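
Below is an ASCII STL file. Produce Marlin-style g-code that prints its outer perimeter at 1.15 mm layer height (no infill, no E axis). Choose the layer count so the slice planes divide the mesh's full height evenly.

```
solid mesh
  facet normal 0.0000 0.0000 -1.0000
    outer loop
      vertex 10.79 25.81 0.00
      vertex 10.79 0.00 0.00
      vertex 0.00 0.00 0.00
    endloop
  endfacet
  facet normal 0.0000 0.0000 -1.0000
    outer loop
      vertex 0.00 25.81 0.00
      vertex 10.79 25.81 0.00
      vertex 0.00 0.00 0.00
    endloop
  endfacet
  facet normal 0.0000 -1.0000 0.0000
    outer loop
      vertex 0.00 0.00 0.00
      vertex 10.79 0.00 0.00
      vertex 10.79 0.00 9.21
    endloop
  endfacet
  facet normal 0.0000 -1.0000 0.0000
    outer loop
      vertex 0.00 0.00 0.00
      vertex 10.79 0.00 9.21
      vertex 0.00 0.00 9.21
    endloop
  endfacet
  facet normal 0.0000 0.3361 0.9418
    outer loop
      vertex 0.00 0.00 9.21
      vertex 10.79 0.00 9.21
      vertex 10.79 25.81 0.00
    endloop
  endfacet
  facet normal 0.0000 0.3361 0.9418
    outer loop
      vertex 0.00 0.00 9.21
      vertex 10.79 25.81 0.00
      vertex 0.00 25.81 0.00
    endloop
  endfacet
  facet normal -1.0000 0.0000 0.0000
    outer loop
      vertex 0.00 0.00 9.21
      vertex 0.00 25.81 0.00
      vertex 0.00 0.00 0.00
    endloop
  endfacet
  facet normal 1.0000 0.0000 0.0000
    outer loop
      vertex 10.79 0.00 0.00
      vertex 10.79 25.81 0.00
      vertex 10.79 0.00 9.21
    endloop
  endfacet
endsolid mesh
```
; perimeter-only toolpath
G21 ; units = mm
G90 ; absolute positioning
G28 ; home
; layer 1
G0 Z1.15
G0 X0.00 Y0.00
G1 X10.79 Y0.00
G1 X10.79 Y22.58
G1 X0.00 Y22.58
G1 X0.00 Y0.00
; layer 2
G0 Z2.30
G0 X0.00 Y0.00
G1 X10.79 Y0.00
G1 X10.79 Y19.36
G1 X0.00 Y19.36
G1 X0.00 Y0.00
; layer 3
G0 Z3.45
G0 X0.00 Y0.00
G1 X10.79 Y0.00
G1 X10.79 Y16.13
G1 X0.00 Y16.13
G1 X0.00 Y0.00
; layer 4
G0 Z4.61
G0 X0.00 Y0.00
G1 X10.79 Y0.00
G1 X10.79 Y12.90
G1 X0.00 Y12.90
G1 X0.00 Y0.00
; layer 5
G0 Z5.76
G0 X0.00 Y0.00
G1 X10.79 Y0.00
G1 X10.79 Y9.68
G1 X0.00 Y9.68
G1 X0.00 Y0.00
; layer 6
G0 Z6.91
G0 X0.00 Y0.00
G1 X10.79 Y0.00
G1 X10.79 Y6.45
G1 X0.00 Y6.45
G1 X0.00 Y0.00
; layer 7
G0 Z8.06
G0 X0.00 Y0.00
G1 X10.79 Y0.00
G1 X10.79 Y3.23
G1 X0.00 Y3.23
G1 X0.00 Y0.00
M2 ; end

The solid is a wedge (ramp): 10.8 × 25.8 mm base, rising to 9.21 mm along the y=0 edge and sloping linearly to z=0 at y=25.8. Slicing at Δz = 1.15 mm — 8 equal slices spanning the solid's height, so layer i sits at z = i·h/8 — gives 7 non-empty perimeters. Each is a 4-segment closed polygon; G0 lifts to the layer z and rapids to the start vertex, then G1 traces the edges. The cross-section shrinks linearly with z (the slice at the apex is degenerate and omitted).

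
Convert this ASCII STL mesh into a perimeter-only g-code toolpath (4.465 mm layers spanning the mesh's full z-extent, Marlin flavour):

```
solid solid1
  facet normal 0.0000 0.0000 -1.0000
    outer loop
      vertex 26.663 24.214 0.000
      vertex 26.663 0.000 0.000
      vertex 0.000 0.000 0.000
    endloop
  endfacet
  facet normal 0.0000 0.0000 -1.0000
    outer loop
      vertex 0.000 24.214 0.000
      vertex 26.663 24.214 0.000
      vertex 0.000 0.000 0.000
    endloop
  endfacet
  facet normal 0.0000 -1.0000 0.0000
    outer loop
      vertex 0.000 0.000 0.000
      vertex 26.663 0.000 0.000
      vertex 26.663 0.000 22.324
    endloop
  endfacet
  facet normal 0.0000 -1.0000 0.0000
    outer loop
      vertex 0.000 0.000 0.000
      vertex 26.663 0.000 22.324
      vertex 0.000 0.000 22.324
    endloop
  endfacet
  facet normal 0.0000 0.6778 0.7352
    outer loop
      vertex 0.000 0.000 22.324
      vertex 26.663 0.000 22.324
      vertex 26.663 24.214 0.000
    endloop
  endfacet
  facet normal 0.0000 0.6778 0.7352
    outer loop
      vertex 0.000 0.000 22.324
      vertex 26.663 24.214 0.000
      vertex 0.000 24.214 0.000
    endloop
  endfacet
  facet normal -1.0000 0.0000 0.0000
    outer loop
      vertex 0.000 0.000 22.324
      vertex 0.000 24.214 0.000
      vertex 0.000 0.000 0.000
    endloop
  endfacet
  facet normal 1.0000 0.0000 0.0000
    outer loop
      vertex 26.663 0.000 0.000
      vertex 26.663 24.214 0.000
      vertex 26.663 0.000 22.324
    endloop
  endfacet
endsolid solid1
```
; perimeter-only toolpath
G21 ; units = mm
G90 ; absolute positioning
G28 ; home
; layer 1
G0 Z4.465
G0 X0.000 Y0.000
G1 X26.663 Y0.000
G1 X26.663 Y19.371
G1 X0.000 Y19.371
G1 X0.000 Y0.000
; layer 2
G0 Z8.930
G0 X0.000 Y0.000
G1 X26.663 Y0.000
G1 X26.663 Y14.528
G1 X0.000 Y14.528
G1 X0.000 Y0.000
; layer 3
G0 Z13.394
G0 X0.000 Y0.000
G1 X26.663 Y0.000
G1 X26.663 Y9.686
G1 X0.000 Y9.686
G1 X0.000 Y0.000
; layer 4
G0 Z17.859
G0 X0.000 Y0.000
G1 X26.663 Y0.000
G1 X26.663 Y4.843
G1 X0.000 Y4.843
G1 X0.000 Y0.000
M2 ; end

The solid is a wedge (ramp): 26.7 × 24.2 mm base, rising to 22.3 mm along the y=0 edge and sloping linearly to z=0 at y=24.2. Slicing at Δz = 4.465 mm — 5 equal slices spanning the solid's height, so layer i sits at z = i·h/5 — gives 4 non-empty perimeters. Each is a 4-segment closed polygon; G0 lifts to the layer z and rapids to the start vertex, then G1 traces the edges. The cross-section shrinks linearly with z (the slice at the apex is degenerate and omitted).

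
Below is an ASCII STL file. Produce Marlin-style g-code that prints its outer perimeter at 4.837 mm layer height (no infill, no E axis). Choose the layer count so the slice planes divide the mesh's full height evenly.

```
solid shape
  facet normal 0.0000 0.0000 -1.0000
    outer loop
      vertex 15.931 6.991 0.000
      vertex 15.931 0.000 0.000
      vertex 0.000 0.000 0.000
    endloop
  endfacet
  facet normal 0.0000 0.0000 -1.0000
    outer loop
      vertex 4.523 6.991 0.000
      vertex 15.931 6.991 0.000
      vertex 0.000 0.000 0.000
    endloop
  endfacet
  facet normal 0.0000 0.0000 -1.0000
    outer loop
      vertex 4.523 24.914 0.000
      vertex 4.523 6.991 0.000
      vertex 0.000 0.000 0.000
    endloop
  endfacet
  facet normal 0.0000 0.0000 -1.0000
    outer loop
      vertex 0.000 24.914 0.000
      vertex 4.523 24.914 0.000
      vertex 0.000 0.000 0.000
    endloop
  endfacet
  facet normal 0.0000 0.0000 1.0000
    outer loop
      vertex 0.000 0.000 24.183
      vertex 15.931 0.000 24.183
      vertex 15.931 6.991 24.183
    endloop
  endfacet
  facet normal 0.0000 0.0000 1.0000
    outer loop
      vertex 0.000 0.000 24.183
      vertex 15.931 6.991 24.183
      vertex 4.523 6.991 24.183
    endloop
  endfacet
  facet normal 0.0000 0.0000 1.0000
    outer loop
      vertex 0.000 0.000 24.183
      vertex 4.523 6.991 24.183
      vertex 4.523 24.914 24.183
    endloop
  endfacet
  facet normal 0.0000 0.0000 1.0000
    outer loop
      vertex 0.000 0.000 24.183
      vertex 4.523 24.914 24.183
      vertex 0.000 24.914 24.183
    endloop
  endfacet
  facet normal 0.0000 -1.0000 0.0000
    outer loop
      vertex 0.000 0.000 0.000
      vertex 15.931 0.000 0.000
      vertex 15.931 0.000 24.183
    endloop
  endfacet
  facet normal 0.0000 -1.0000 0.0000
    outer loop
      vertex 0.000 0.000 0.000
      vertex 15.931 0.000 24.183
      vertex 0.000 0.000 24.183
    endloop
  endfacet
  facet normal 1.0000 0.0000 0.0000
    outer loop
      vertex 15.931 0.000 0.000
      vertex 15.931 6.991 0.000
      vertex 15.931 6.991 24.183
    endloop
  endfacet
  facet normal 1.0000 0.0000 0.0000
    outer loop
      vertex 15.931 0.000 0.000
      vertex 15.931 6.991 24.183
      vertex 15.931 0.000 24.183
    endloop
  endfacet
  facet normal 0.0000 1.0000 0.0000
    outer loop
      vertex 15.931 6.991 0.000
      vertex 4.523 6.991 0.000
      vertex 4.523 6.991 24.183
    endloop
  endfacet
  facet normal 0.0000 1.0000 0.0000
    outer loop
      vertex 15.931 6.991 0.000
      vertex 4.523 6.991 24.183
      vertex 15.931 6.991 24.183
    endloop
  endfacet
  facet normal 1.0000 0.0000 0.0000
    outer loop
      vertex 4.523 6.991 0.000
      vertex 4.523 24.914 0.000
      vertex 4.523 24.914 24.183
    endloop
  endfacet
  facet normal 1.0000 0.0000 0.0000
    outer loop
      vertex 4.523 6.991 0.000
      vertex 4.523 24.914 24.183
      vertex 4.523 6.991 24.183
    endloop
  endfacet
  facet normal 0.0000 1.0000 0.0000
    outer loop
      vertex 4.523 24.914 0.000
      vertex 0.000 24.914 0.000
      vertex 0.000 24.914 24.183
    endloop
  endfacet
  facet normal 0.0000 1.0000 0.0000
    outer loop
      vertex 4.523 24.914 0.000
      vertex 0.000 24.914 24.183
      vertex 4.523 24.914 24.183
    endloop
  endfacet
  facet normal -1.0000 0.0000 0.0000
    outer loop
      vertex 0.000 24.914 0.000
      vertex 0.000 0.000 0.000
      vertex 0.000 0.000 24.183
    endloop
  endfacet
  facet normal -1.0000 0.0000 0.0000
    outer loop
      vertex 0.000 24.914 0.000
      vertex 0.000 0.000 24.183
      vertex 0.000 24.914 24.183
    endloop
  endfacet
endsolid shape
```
; perimeter-only toolpath
G21 ; units = mm
G90 ; absolute positioning
G28 ; home
; layer 1
G0 Z4.837
G0 X0.000 Y0.000
G1 X15.931 Y0.000
G1 X15.931 Y6.991
G1 X4.523 Y6.991
G1 X4.523 Y24.914
G1 X0.000 Y24.914
G1 X0.000 Y0.000
; layer 2
G0 Z9.673
G0 X0.000 Y0.000
G1 X15.931 Y0.000
G1 X15.931 Y6.991
G1 X4.523 Y6.991
G1 X4.523 Y24.914
G1 X0.000 Y24.914
G1 X0.000 Y0.000
; layer 3
G0 Z14.510
G0 X0.000 Y0.000
G1 X15.931 Y0.000
G1 X15.931 Y6.991
G1 X4.523 Y6.991
G1 X4.523 Y24.914
G1 X0.000 Y24.914
G1 X0.000 Y0.000
; layer 4
G0 Z19.346
G0 X0.000 Y0.000
G1 X15.931 Y0.000
G1 X15.931 Y6.991
G1 X4.523 Y6.991
G1 X4.523 Y24.914
G1 X0.000 Y24.914
G1 X0.000 Y0.000
; layer 5
G0 Z24.183
G0 X0.000 Y0.000
G1 X15.931 Y0.000
G1 X15.931 Y6.991
G1 X4.523 Y6.991
G1 X4.523 Y24.914
G1 X0.000 Y24.914
G1 X0.000 Y0.000
M2 ; end

The solid is an L-shaped prism: outer 15.9 × 24.9 mm, arm thicknesses ≈ 6.99 mm (horizontal) and 4.52 mm (vertical), extruded 24.2 mm in z. Slicing at Δz = 4.837 mm — 5 equal slices spanning the solid's height, so layer i sits at z = i·h/5 — gives 5 non-empty perimeters. Each is a 6-segment closed polygon; G0 lifts to the layer z and rapids to the start vertex, then G1 traces the edges.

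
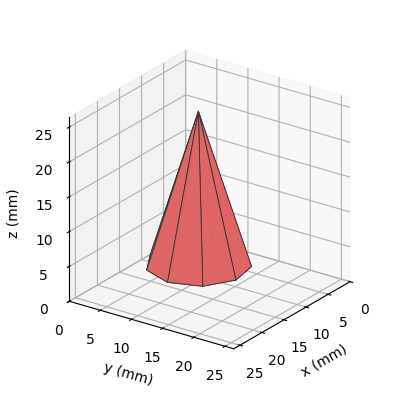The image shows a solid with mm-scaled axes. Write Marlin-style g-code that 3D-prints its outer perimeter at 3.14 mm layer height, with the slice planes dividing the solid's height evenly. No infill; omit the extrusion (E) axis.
Reading the render: the shape is a regular 9-sided pyramid, base circumscribed radius ≈ 7 mm, apex at z ≈ 22 mm (dimensions read to the nearest mm from the axis ticks). For the g-code, the solid's height is divided into equal slices at the stated Δz and each level perimeter traced with G1 moves after a G0 lift.

; perimeter-only toolpath
G21 ; units = mm
G90 ; absolute positioning
G28 ; home
; layer 1
G0 Z3.14
G0 X13.00 Y7.00
G1 X11.59 Y10.86
G1 X8.05 Y12.91
G1 X4.00 Y12.19
G1 X1.36 Y9.05
G1 X1.36 Y4.95
G1 X4.00 Y1.81
G1 X8.05 Y1.09
G1 X11.59 Y3.14
G1 X13.00 Y7.00
; layer 2
G0 Z6.29
G0 X12.00 Y7.00
G1 X10.83 Y10.21
G1 X7.87 Y11.92
G1 X4.50 Y11.33
G1 X2.30 Y8.71
G1 X2.30 Y5.29
G1 X4.50 Y2.67
G1 X7.87 Y2.08
G1 X10.83 Y3.79
G1 X12.00 Y7.00
; layer 3
G0 Z9.43
G0 X11.00 Y7.00
G1 X10.06 Y9.57
G1 X7.70 Y10.94
G1 X5.00 Y10.46
G1 X3.24 Y8.37
G1 X3.24 Y5.63
G1 X5.00 Y3.54
G1 X7.70 Y3.06
G1 X10.06 Y4.43
G1 X11.00 Y7.00
; layer 4
G0 Z12.57
G0 X10.00 Y7.00
G1 X9.30 Y8.93
G1 X7.52 Y9.95
G1 X5.50 Y9.60
G1 X4.18 Y8.02
G1 X4.18 Y5.98
G1 X5.50 Y4.40
G1 X7.52 Y4.05
G1 X9.30 Y5.07
G1 X10.00 Y7.00
; layer 5
G0 Z15.71
G0 X9.00 Y7.00
G1 X8.53 Y8.29
G1 X7.35 Y8.97
G1 X6.00 Y8.73
G1 X5.12 Y7.68
G1 X5.12 Y6.32
G1 X6.00 Y5.27
G1 X7.35 Y5.03
G1 X8.53 Y5.71
G1 X9.00 Y7.00
; layer 6
G0 Z18.86
G0 X8.00 Y7.00
G1 X7.77 Y7.64
G1 X7.17 Y7.98
G1 X6.50 Y7.87
G1 X6.06 Y7.34
G1 X6.06 Y6.66
G1 X6.50 Y6.13
G1 X7.17 Y6.02
G1 X7.77 Y6.36
G1 X8.00 Y7.00
M2 ; end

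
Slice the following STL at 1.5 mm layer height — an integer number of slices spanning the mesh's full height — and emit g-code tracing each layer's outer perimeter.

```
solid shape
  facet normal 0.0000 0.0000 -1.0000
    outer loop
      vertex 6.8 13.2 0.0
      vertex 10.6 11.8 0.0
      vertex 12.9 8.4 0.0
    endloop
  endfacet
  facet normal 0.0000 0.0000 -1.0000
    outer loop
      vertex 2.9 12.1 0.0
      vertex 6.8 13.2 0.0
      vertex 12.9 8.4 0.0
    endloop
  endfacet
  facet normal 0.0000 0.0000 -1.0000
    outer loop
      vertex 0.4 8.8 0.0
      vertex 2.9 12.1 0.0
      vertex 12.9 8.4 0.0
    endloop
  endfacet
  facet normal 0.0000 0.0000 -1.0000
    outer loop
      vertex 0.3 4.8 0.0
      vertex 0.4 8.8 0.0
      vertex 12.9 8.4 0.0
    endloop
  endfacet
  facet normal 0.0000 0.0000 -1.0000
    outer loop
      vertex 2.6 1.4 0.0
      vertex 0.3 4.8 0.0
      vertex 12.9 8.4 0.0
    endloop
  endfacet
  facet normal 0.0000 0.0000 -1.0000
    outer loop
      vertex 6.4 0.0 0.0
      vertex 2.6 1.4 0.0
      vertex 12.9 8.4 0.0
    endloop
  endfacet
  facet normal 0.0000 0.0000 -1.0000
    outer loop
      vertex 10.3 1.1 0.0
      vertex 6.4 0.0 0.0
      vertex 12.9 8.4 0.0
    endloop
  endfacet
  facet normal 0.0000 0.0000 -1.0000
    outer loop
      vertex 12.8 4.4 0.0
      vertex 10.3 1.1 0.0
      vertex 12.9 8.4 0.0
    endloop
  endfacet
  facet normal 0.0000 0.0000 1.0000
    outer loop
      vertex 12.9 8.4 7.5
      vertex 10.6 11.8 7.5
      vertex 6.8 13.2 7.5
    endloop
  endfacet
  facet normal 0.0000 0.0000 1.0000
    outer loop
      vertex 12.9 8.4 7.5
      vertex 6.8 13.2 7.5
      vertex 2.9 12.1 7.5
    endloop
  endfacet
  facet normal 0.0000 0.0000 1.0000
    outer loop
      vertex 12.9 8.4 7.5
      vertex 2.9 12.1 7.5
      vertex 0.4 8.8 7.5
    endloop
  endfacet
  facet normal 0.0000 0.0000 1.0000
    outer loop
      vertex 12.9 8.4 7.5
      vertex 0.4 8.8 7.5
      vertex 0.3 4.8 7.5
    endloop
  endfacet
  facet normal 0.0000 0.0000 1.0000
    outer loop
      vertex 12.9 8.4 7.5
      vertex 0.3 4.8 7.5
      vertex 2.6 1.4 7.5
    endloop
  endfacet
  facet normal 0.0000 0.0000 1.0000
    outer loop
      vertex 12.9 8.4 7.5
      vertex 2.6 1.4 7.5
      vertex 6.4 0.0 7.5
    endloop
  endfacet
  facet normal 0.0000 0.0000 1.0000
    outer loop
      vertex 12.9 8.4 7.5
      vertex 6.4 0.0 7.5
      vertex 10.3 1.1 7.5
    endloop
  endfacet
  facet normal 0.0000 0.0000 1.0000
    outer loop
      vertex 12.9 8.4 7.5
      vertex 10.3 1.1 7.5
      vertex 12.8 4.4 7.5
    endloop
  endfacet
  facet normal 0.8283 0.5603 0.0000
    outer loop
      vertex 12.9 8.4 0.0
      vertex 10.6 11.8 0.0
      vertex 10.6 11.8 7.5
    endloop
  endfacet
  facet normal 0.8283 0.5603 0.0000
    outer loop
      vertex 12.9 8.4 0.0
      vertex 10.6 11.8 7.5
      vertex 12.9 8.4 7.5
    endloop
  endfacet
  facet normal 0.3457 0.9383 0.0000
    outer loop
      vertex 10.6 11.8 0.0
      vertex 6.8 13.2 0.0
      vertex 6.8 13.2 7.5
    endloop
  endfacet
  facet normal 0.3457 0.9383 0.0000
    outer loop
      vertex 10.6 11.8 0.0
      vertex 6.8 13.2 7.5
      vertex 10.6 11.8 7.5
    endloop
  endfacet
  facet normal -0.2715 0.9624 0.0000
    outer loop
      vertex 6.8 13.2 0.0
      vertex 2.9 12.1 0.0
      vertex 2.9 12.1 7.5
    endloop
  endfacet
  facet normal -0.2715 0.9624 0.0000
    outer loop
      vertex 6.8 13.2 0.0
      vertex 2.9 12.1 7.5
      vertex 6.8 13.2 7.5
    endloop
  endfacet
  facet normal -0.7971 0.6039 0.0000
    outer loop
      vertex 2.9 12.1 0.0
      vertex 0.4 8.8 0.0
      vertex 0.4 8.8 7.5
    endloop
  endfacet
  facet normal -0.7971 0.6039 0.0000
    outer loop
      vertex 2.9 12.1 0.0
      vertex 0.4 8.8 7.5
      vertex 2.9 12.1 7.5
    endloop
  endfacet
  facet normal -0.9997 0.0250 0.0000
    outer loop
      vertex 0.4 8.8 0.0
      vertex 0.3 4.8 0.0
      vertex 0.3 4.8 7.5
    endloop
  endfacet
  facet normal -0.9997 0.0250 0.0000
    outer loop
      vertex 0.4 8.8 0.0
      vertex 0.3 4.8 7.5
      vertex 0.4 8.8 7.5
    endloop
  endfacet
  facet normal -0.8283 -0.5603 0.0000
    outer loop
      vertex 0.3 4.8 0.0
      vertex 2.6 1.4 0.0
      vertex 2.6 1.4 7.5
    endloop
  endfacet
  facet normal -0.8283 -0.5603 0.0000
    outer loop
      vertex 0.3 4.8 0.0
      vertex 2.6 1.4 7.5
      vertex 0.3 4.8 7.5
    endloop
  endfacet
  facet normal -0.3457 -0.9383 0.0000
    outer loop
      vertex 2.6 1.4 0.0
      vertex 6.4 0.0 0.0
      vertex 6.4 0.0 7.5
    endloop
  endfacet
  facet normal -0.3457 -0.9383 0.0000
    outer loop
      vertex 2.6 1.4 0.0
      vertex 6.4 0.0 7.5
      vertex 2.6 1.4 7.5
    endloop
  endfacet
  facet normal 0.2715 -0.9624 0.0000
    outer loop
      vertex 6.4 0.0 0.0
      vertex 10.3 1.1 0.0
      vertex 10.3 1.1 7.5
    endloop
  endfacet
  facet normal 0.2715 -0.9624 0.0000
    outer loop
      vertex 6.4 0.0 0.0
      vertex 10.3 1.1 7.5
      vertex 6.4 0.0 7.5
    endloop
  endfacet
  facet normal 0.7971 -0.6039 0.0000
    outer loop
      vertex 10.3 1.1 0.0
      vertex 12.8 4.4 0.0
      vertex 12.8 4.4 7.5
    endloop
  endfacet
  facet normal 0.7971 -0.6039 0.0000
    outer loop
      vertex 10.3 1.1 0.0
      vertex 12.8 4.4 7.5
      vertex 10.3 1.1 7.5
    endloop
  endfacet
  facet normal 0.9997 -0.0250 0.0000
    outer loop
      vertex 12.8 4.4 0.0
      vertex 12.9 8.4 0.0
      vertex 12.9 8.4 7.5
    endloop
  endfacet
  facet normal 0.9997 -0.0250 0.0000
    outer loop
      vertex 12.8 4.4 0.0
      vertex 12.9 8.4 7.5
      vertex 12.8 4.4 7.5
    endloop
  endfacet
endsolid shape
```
; perimeter-only toolpath
G21 ; units = mm
G90 ; absolute positioning
G28 ; home
; layer 1
G0 Z1.5
G0 X12.9 Y8.4
G1 X10.6 Y11.8
G1 X6.8 Y13.2
G1 X2.9 Y12.1
G1 X0.4 Y8.8
G1 X0.3 Y4.8
G1 X2.6 Y1.4
G1 X6.4 Y0.0
G1 X10.3 Y1.1
G1 X12.8 Y4.4
G1 X12.9 Y8.4
; layer 2
G0 Z3.0
G0 X12.9 Y8.4
G1 X10.6 Y11.8
G1 X6.8 Y13.2
G1 X2.9 Y12.1
G1 X0.4 Y8.8
G1 X0.3 Y4.8
G1 X2.6 Y1.4
G1 X6.4 Y0.0
G1 X10.3 Y1.1
G1 X12.8 Y4.4
G1 X12.9 Y8.4
; layer 3
G0 Z4.5
G0 X12.9 Y8.4
G1 X10.6 Y11.8
G1 X6.8 Y13.2
G1 X2.9 Y12.1
G1 X0.4 Y8.8
G1 X0.3 Y4.8
G1 X2.6 Y1.4
G1 X6.4 Y0.0
G1 X10.3 Y1.1
G1 X12.8 Y4.4
G1 X12.9 Y8.4
; layer 4
G0 Z6.0
G0 X12.9 Y8.4
G1 X10.6 Y11.8
G1 X6.8 Y13.2
G1 X2.9 Y12.1
G1 X0.4 Y8.8
G1 X0.3 Y4.8
G1 X2.6 Y1.4
G1 X6.4 Y0.0
G1 X10.3 Y1.1
G1 X12.8 Y4.4
G1 X12.9 Y8.4
; layer 5
G0 Z7.5
G0 X12.9 Y8.4
G1 X10.6 Y11.8
G1 X6.8 Y13.2
G1 X2.9 Y12.1
G1 X0.4 Y8.8
G1 X0.3 Y4.8
G1 X2.6 Y1.4
G1 X6.4 Y0.0
G1 X10.3 Y1.1
G1 X12.8 Y4.4
G1 X12.9 Y8.4
M2 ; end

The solid is a regular 10-sided prism (a cylinder approximated with 10 flat sides), circumscribed radius ≈ 6.6 mm, height ≈ 7.5 mm. Slicing at Δz = 1.5 mm — 5 equal slices spanning the solid's height, so layer i sits at z = i·h/5 — gives 5 non-empty perimeters. Each is a 10-segment closed polygon; G0 lifts to the layer z and rapids to the start vertex, then G1 traces the edges.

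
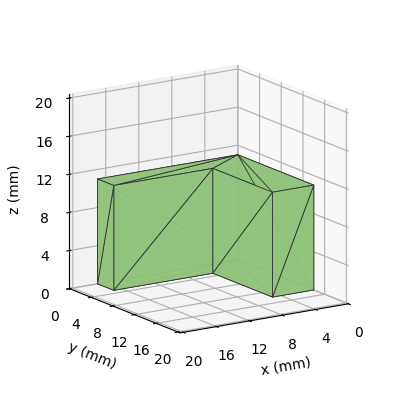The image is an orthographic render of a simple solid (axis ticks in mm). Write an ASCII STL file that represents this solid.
Reading the render: the shape is an L-shaped prism: outer 17 × 14 mm, arm thicknesses ≈ 3 mm (horizontal) and 5 mm (vertical), extruded 11 mm in z (dimensions read to the nearest mm from the axis ticks). For the STL, each face is triangulated and given an outward normal.

solid part
  facet normal 0.0000 0.0000 -1.0000
    outer loop
      vertex 17.000 3.000 0.000
      vertex 17.000 0.000 0.000
      vertex 0.000 0.000 0.000
    endloop
  endfacet
  facet normal 0.0000 0.0000 -1.0000
    outer loop
      vertex 5.000 3.000 0.000
      vertex 17.000 3.000 0.000
      vertex 0.000 0.000 0.000
    endloop
  endfacet
  facet normal 0.0000 0.0000 -1.0000
    outer loop
      vertex 5.000 14.000 0.000
      vertex 5.000 3.000 0.000
      vertex 0.000 0.000 0.000
    endloop
  endfacet
  facet normal 0.0000 0.0000 -1.0000
    outer loop
      vertex 0.000 14.000 0.000
      vertex 5.000 14.000 0.000
      vertex 0.000 0.000 0.000
    endloop
  endfacet
  facet normal 0.0000 0.0000 1.0000
    outer loop
      vertex 0.000 0.000 11.000
      vertex 17.000 0.000 11.000
      vertex 17.000 3.000 11.000
    endloop
  endfacet
  facet normal 0.0000 0.0000 1.0000
    outer loop
      vertex 0.000 0.000 11.000
      vertex 17.000 3.000 11.000
      vertex 5.000 3.000 11.000
    endloop
  endfacet
  facet normal 0.0000 0.0000 1.0000
    outer loop
      vertex 0.000 0.000 11.000
      vertex 5.000 3.000 11.000
      vertex 5.000 14.000 11.000
    endloop
  endfacet
  facet normal 0.0000 0.0000 1.0000
    outer loop
      vertex 0.000 0.000 11.000
      vertex 5.000 14.000 11.000
      vertex 0.000 14.000 11.000
    endloop
  endfacet
  facet normal 0.0000 -1.0000 0.0000
    outer loop
      vertex 0.000 0.000 0.000
      vertex 17.000 0.000 0.000
      vertex 17.000 0.000 11.000
    endloop
  endfacet
  facet normal 0.0000 -1.0000 0.0000
    outer loop
      vertex 0.000 0.000 0.000
      vertex 17.000 0.000 11.000
      vertex 0.000 0.000 11.000
    endloop
  endfacet
  facet normal 1.0000 0.0000 0.0000
    outer loop
      vertex 17.000 0.000 0.000
      vertex 17.000 3.000 0.000
      vertex 17.000 3.000 11.000
    endloop
  endfacet
  facet normal 1.0000 0.0000 0.0000
    outer loop
      vertex 17.000 0.000 0.000
      vertex 17.000 3.000 11.000
      vertex 17.000 0.000 11.000
    endloop
  endfacet
  facet normal 0.0000 1.0000 0.0000
    outer loop
      vertex 17.000 3.000 0.000
      vertex 5.000 3.000 0.000
      vertex 5.000 3.000 11.000
    endloop
  endfacet
  facet normal 0.0000 1.0000 0.0000
    outer loop
      vertex 17.000 3.000 0.000
      vertex 5.000 3.000 11.000
      vertex 17.000 3.000 11.000
    endloop
  endfacet
  facet normal 1.0000 0.0000 0.0000
    outer loop
      vertex 5.000 3.000 0.000
      vertex 5.000 14.000 0.000
      vertex 5.000 14.000 11.000
    endloop
  endfacet
  facet normal 1.0000 0.0000 0.0000
    outer loop
      vertex 5.000 3.000 0.000
      vertex 5.000 14.000 11.000
      vertex 5.000 3.000 11.000
    endloop
  endfacet
  facet normal 0.0000 1.0000 0.0000
    outer loop
      vertex 5.000 14.000 0.000
      vertex 0.000 14.000 0.000
      vertex 0.000 14.000 11.000
    endloop
  endfacet
  facet normal 0.0000 1.0000 0.0000
    outer loop
      vertex 5.000 14.000 0.000
      vertex 0.000 14.000 11.000
      vertex 5.000 14.000 11.000
    endloop
  endfacet
  facet normal -1.0000 0.0000 0.0000
    outer loop
      vertex 0.000 14.000 0.000
      vertex 0.000 0.000 0.000
      vertex 0.000 0.000 11.000
    endloop
  endfacet
  facet normal -1.0000 0.0000 0.0000
    outer loop
      vertex 0.000 14.000 0.000
      vertex 0.000 0.000 11.000
      vertex 0.000 14.000 11.000
    endloop
  endfacet
endsolid part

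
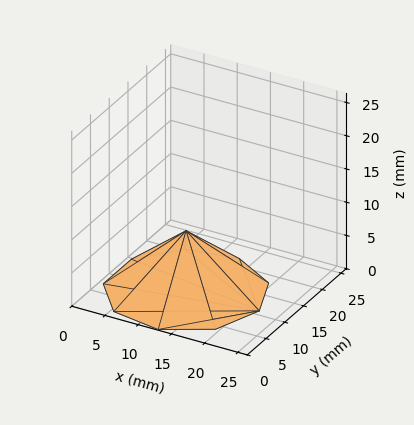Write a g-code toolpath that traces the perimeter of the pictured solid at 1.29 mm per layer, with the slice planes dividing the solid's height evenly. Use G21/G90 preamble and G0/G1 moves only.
Reading the render: the shape is a regular 9-sided pyramid, base circumscribed radius ≈ 11 mm, apex at z ≈ 9 mm (dimensions read to the nearest mm from the axis ticks). For the g-code, the solid's height is divided into equal slices at the stated Δz and each level perimeter traced with G1 moves after a G0 lift.

; perimeter-only toolpath
G21 ; units = mm
G90 ; absolute positioning
G28 ; home
; layer 1
G0 Z1.29
G0 X20.43 Y11.00
G1 X18.23 Y17.06
G1 X12.64 Y20.28
G1 X6.29 Y19.17
G1 X2.14 Y14.22
G1 X2.14 Y7.78
G1 X6.29 Y2.83
G1 X12.64 Y1.72
G1 X18.23 Y4.94
G1 X20.43 Y11.00
; layer 2
G0 Z2.57
G0 X18.86 Y11.00
G1 X17.02 Y16.05
G1 X12.36 Y18.74
G1 X7.07 Y17.81
G1 X3.61 Y13.69
G1 X3.61 Y8.31
G1 X7.07 Y4.19
G1 X12.36 Y3.26
G1 X17.02 Y5.95
G1 X18.86 Y11.00
; layer 3
G0 Z3.86
G0 X17.29 Y11.00
G1 X15.82 Y15.04
G1 X12.09 Y17.19
G1 X7.86 Y16.45
G1 X5.09 Y13.15
G1 X5.09 Y8.85
G1 X7.86 Y5.55
G1 X12.09 Y4.81
G1 X15.82 Y6.96
G1 X17.29 Y11.00
; layer 4
G0 Z5.14
G0 X15.71 Y11.00
G1 X14.61 Y14.03
G1 X11.82 Y15.64
G1 X8.64 Y15.08
G1 X6.57 Y12.61
G1 X6.57 Y9.39
G1 X8.64 Y6.92
G1 X11.82 Y6.36
G1 X14.61 Y7.97
G1 X15.71 Y11.00
; layer 5
G0 Z6.43
G0 X14.14 Y11.00
G1 X13.41 Y13.02
G1 X11.55 Y14.09
G1 X9.43 Y13.72
G1 X8.05 Y12.07
G1 X8.05 Y9.93
G1 X9.43 Y8.28
G1 X11.55 Y7.91
G1 X13.41 Y8.98
G1 X14.14 Y11.00
; layer 6
G0 Z7.71
G0 X12.57 Y11.00
G1 X12.20 Y12.01
G1 X11.27 Y12.55
G1 X10.21 Y12.36
G1 X9.52 Y11.54
G1 X9.52 Y10.46
G1 X10.21 Y9.64
G1 X11.27 Y9.45
G1 X12.20 Y9.99
G1 X12.57 Y11.00
M2 ; end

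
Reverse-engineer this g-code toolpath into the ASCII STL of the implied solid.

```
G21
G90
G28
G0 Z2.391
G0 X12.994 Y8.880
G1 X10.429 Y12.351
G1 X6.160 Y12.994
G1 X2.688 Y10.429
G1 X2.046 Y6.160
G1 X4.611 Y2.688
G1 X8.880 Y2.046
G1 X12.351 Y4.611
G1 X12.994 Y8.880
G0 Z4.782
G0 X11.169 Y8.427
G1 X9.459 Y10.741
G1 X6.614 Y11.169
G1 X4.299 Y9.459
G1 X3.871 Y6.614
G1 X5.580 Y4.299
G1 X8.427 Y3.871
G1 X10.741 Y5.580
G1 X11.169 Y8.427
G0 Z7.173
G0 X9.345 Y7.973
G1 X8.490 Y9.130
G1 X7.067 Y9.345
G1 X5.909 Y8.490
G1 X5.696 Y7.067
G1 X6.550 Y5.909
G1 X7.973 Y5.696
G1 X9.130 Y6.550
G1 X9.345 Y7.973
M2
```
solid part
  facet normal 0.0000 0.0000 -1.0000
    outer loop
      vertex 5.707 14.818 0.000
      vertex 11.399 13.962 0.000
      vertex 14.818 9.333 0.000
    endloop
  endfacet
  facet normal 0.0000 0.0000 -1.0000
    outer loop
      vertex 1.078 11.399 0.000
      vertex 5.707 14.818 0.000
      vertex 14.818 9.333 0.000
    endloop
  endfacet
  facet normal 0.0000 0.0000 -1.0000
    outer loop
      vertex 0.222 5.707 0.000
      vertex 1.078 11.399 0.000
      vertex 14.818 9.333 0.000
    endloop
  endfacet
  facet normal 0.0000 0.0000 -1.0000
    outer loop
      vertex 3.641 1.078 0.000
      vertex 0.222 5.707 0.000
      vertex 14.818 9.333 0.000
    endloop
  endfacet
  facet normal 0.0000 0.0000 -1.0000
    outer loop
      vertex 9.333 0.222 0.000
      vertex 3.641 1.078 0.000
      vertex 14.818 9.333 0.000
    endloop
  endfacet
  facet normal 0.0000 0.0000 -1.0000
    outer loop
      vertex 13.962 3.641 0.000
      vertex 9.333 0.222 0.000
      vertex 14.818 9.333 0.000
    endloop
  endfacet
  facet normal 0.6508 0.4807 0.5877
    outer loop
      vertex 14.818 9.333 0.000
      vertex 11.399 13.962 0.000
      vertex 7.520 7.520 9.564
    endloop
  endfacet
  facet normal 0.1203 0.8001 0.5877
    outer loop
      vertex 11.399 13.962 0.000
      vertex 5.707 14.818 0.000
      vertex 7.520 7.520 9.564
    endloop
  endfacet
  facet normal -0.4807 0.6508 0.5877
    outer loop
      vertex 5.707 14.818 0.000
      vertex 1.078 11.399 0.000
      vertex 7.520 7.520 9.564
    endloop
  endfacet
  facet normal -0.8001 0.1203 0.5877
    outer loop
      vertex 1.078 11.399 0.000
      vertex 0.222 5.707 0.000
      vertex 7.520 7.520 9.564
    endloop
  endfacet
  facet normal -0.6508 -0.4807 0.5877
    outer loop
      vertex 0.222 5.707 0.000
      vertex 3.641 1.078 0.000
      vertex 7.520 7.520 9.564
    endloop
  endfacet
  facet normal -0.1203 -0.8001 0.5877
    outer loop
      vertex 3.641 1.078 0.000
      vertex 9.333 0.222 0.000
      vertex 7.520 7.520 9.564
    endloop
  endfacet
  facet normal 0.4807 -0.6508 0.5877
    outer loop
      vertex 9.333 0.222 0.000
      vertex 13.962 3.641 0.000
      vertex 7.520 7.520 9.564
    endloop
  endfacet
  facet normal 0.8001 -0.1203 0.5877
    outer loop
      vertex 13.962 3.641 0.000
      vertex 14.818 9.333 0.000
      vertex 7.520 7.520 9.564
    endloop
  endfacet
endsolid part

The G0 Z moves step by Δz≈2.391 mm. The G1 loops shrink linearly with z, so the solid tapers from its base footprint up to z≈9.56. Closing with a flat bottom cap and the tapered top and triangulating gives 14 facets — a regular 8-sided pyramid, base circumscribed radius ≈ 7.52 mm, apex at z ≈ 9.56 mm.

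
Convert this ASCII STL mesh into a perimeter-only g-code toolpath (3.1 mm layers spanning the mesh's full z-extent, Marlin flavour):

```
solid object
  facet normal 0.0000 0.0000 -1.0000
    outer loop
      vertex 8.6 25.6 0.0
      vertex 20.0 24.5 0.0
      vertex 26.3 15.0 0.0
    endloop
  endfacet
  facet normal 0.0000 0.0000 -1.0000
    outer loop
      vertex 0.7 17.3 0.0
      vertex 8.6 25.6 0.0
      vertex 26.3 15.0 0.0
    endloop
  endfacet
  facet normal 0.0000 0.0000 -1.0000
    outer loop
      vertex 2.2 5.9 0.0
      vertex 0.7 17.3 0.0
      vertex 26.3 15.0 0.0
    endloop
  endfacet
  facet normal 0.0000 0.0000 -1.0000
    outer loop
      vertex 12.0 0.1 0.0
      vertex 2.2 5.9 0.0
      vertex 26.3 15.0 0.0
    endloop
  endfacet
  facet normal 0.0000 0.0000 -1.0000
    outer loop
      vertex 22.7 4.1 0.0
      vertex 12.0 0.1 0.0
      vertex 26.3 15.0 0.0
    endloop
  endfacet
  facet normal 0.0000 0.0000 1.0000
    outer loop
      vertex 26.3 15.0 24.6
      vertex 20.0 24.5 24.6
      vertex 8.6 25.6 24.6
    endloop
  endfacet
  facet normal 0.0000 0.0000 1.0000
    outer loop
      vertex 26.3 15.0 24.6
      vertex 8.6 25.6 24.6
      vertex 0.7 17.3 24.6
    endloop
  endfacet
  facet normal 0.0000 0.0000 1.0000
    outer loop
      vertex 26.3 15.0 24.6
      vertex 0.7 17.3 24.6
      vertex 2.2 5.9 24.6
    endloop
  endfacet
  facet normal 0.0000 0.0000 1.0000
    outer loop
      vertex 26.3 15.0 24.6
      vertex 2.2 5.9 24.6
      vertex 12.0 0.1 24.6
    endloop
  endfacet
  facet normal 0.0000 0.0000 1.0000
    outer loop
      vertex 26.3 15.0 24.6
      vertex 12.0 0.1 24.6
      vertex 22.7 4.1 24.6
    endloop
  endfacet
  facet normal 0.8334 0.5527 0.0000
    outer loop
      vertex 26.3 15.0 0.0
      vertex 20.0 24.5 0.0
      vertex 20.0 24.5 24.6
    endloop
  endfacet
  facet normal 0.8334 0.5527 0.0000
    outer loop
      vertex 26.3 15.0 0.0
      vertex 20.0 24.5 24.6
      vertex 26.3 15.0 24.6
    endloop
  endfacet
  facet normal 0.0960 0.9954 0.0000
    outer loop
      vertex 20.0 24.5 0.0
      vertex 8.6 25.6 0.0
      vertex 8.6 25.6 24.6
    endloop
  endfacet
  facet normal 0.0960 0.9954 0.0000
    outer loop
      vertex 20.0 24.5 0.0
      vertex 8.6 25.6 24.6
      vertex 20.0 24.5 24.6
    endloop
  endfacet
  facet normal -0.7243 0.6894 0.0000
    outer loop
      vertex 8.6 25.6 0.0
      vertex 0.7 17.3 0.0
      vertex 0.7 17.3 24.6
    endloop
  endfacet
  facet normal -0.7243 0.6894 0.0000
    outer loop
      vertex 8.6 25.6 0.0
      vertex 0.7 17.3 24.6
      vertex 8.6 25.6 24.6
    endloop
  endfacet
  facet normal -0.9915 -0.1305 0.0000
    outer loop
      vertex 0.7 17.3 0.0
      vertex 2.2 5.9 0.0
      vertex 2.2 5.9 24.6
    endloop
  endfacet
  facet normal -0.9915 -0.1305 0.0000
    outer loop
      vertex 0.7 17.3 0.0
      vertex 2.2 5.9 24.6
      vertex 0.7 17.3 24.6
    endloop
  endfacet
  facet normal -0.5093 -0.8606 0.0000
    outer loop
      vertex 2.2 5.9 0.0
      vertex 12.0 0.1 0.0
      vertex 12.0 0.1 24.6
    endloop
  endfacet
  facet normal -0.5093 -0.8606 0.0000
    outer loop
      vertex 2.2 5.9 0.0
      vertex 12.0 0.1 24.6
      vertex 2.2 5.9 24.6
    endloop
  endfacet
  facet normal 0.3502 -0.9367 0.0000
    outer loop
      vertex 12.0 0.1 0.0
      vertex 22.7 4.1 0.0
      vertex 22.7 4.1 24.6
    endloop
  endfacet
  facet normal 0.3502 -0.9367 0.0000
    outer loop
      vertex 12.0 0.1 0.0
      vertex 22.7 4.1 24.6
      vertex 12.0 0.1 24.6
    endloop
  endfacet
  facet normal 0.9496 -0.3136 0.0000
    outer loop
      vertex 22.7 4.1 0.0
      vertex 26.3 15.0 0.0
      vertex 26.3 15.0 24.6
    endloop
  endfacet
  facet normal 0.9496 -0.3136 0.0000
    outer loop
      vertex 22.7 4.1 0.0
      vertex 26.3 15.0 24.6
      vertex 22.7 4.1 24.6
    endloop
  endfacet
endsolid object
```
; perimeter-only toolpath
G21 ; units = mm
G90 ; absolute positioning
G28 ; home
; layer 1
G0 Z3.1
G0 X26.3 Y15.0
G1 X20.0 Y24.5
G1 X8.6 Y25.6
G1 X0.7 Y17.3
G1 X2.2 Y5.9
G1 X12.0 Y0.1
G1 X22.7 Y4.1
G1 X26.3 Y15.0
; layer 2
G0 Z6.2
G0 X26.3 Y15.0
G1 X20.0 Y24.5
G1 X8.6 Y25.6
G1 X0.7 Y17.3
G1 X2.2 Y5.9
G1 X12.0 Y0.1
G1 X22.7 Y4.1
G1 X26.3 Y15.0
; layer 3
G0 Z9.2
G0 X26.3 Y15.0
G1 X20.0 Y24.5
G1 X8.6 Y25.6
G1 X0.7 Y17.3
G1 X2.2 Y5.9
G1 X12.0 Y0.1
G1 X22.7 Y4.1
G1 X26.3 Y15.0
; layer 4
G0 Z12.3
G0 X26.3 Y15.0
G1 X20.0 Y24.5
G1 X8.6 Y25.6
G1 X0.7 Y17.3
G1 X2.2 Y5.9
G1 X12.0 Y0.1
G1 X22.7 Y4.1
G1 X26.3 Y15.0
; layer 5
G0 Z15.4
G0 X26.3 Y15.0
G1 X20.0 Y24.5
G1 X8.6 Y25.6
G1 X0.7 Y17.3
G1 X2.2 Y5.9
G1 X12.0 Y0.1
G1 X22.7 Y4.1
G1 X26.3 Y15.0
; layer 6
G0 Z18.5
G0 X26.3 Y15.0
G1 X20.0 Y24.5
G1 X8.6 Y25.6
G1 X0.7 Y17.3
G1 X2.2 Y5.9
G1 X12.0 Y0.1
G1 X22.7 Y4.1
G1 X26.3 Y15.0
; layer 7
G0 Z21.5
G0 X26.3 Y15.0
G1 X20.0 Y24.5
G1 X8.6 Y25.6
G1 X0.7 Y17.3
G1 X2.2 Y5.9
G1 X12.0 Y0.1
G1 X22.7 Y4.1
G1 X26.3 Y15.0
; layer 8
G0 Z24.6
G0 X26.3 Y15.0
G1 X20.0 Y24.5
G1 X8.6 Y25.6
G1 X0.7 Y17.3
G1 X2.2 Y5.9
G1 X12.0 Y0.1
G1 X22.7 Y4.1
G1 X26.3 Y15.0
M2 ; end

The solid is a regular 7-sided prism (a cylinder approximated with 7 flat sides), circumscribed radius ≈ 13.2 mm, height ≈ 24.6 mm. Slicing at Δz = 3.1 mm — 8 equal slices spanning the solid's height, so layer i sits at z = i·h/8 — gives 8 non-empty perimeters. Each is a 7-segment closed polygon; G0 lifts to the layer z and rapids to the start vertex, then G1 traces the edges.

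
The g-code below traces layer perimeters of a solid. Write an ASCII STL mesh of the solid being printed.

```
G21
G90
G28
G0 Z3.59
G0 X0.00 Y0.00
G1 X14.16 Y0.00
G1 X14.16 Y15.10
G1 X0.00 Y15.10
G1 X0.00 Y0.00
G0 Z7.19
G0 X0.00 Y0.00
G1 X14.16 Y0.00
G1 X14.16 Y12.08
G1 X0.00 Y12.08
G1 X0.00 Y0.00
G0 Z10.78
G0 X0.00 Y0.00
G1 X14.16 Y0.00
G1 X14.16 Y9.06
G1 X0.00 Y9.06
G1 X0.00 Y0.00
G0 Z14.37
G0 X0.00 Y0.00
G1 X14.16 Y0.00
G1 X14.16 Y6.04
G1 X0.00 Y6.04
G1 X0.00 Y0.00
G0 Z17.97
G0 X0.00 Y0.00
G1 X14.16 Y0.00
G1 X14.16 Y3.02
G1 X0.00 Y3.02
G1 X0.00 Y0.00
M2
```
solid part
  facet normal 0.0000 0.0000 -1.0000
    outer loop
      vertex 14.16 18.12 0.00
      vertex 14.16 0.00 0.00
      vertex 0.00 0.00 0.00
    endloop
  endfacet
  facet normal 0.0000 0.0000 -1.0000
    outer loop
      vertex 0.00 18.12 0.00
      vertex 14.16 18.12 0.00
      vertex 0.00 0.00 0.00
    endloop
  endfacet
  facet normal 0.0000 -1.0000 0.0000
    outer loop
      vertex 0.00 0.00 0.00
      vertex 14.16 0.00 0.00
      vertex 14.16 0.00 21.56
    endloop
  endfacet
  facet normal 0.0000 -1.0000 0.0000
    outer loop
      vertex 0.00 0.00 0.00
      vertex 14.16 0.00 21.56
      vertex 0.00 0.00 21.56
    endloop
  endfacet
  facet normal 0.0000 0.7655 0.6434
    outer loop
      vertex 0.00 0.00 21.56
      vertex 14.16 0.00 21.56
      vertex 14.16 18.12 0.00
    endloop
  endfacet
  facet normal 0.0000 0.7655 0.6434
    outer loop
      vertex 0.00 0.00 21.56
      vertex 14.16 18.12 0.00
      vertex 0.00 18.12 0.00
    endloop
  endfacet
  facet normal -1.0000 0.0000 0.0000
    outer loop
      vertex 0.00 0.00 21.56
      vertex 0.00 18.12 0.00
      vertex 0.00 0.00 0.00
    endloop
  endfacet
  facet normal 1.0000 0.0000 0.0000
    outer loop
      vertex 14.16 0.00 0.00
      vertex 14.16 18.12 0.00
      vertex 14.16 0.00 21.56
    endloop
  endfacet
endsolid part

The G0 Z moves step by Δz≈3.59 mm. The G1 loops shrink linearly with z, so the solid tapers from its base footprint up to z≈21.6. Closing with a flat bottom cap and the tapered top and triangulating gives 8 facets — a wedge (ramp): 14.2 × 18.1 mm base, rising to 21.6 mm along the y=0 edge and sloping linearly to z=0 at y=18.1.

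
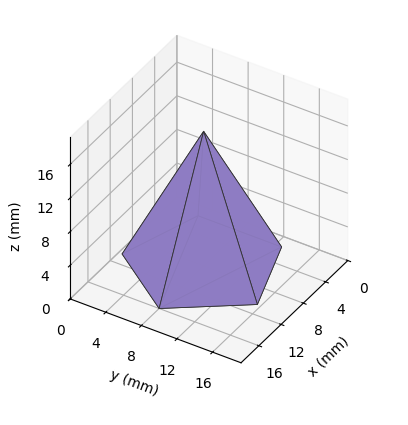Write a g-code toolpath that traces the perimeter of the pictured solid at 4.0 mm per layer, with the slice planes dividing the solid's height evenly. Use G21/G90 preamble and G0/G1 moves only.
Reading the render: the shape is a regular 5-sided pyramid, base circumscribed radius ≈ 8 mm, apex at z ≈ 16 mm (dimensions read to the nearest mm from the axis ticks). For the g-code, the solid's height is divided into equal slices at the stated Δz and each level perimeter traced with G1 moves after a G0 lift.

; perimeter-only toolpath
G21 ; units = mm
G90 ; absolute positioning
G28 ; home
; layer 1
G0 Z4.0
G0 X14.0 Y8.0
G1 X9.9 Y13.7
G1 X3.1 Y11.5
G1 X3.1 Y4.5
G1 X9.9 Y2.3
G1 X14.0 Y8.0
; layer 2
G0 Z8.0
G0 X12.0 Y8.0
G1 X9.2 Y11.8
G1 X4.8 Y10.3
G1 X4.8 Y5.7
G1 X9.2 Y4.2
G1 X12.0 Y8.0
; layer 3
G0 Z12.0
G0 X10.0 Y8.0
G1 X8.6 Y9.9
G1 X6.4 Y9.2
G1 X6.4 Y6.8
G1 X8.6 Y6.1
G1 X10.0 Y8.0
M2 ; end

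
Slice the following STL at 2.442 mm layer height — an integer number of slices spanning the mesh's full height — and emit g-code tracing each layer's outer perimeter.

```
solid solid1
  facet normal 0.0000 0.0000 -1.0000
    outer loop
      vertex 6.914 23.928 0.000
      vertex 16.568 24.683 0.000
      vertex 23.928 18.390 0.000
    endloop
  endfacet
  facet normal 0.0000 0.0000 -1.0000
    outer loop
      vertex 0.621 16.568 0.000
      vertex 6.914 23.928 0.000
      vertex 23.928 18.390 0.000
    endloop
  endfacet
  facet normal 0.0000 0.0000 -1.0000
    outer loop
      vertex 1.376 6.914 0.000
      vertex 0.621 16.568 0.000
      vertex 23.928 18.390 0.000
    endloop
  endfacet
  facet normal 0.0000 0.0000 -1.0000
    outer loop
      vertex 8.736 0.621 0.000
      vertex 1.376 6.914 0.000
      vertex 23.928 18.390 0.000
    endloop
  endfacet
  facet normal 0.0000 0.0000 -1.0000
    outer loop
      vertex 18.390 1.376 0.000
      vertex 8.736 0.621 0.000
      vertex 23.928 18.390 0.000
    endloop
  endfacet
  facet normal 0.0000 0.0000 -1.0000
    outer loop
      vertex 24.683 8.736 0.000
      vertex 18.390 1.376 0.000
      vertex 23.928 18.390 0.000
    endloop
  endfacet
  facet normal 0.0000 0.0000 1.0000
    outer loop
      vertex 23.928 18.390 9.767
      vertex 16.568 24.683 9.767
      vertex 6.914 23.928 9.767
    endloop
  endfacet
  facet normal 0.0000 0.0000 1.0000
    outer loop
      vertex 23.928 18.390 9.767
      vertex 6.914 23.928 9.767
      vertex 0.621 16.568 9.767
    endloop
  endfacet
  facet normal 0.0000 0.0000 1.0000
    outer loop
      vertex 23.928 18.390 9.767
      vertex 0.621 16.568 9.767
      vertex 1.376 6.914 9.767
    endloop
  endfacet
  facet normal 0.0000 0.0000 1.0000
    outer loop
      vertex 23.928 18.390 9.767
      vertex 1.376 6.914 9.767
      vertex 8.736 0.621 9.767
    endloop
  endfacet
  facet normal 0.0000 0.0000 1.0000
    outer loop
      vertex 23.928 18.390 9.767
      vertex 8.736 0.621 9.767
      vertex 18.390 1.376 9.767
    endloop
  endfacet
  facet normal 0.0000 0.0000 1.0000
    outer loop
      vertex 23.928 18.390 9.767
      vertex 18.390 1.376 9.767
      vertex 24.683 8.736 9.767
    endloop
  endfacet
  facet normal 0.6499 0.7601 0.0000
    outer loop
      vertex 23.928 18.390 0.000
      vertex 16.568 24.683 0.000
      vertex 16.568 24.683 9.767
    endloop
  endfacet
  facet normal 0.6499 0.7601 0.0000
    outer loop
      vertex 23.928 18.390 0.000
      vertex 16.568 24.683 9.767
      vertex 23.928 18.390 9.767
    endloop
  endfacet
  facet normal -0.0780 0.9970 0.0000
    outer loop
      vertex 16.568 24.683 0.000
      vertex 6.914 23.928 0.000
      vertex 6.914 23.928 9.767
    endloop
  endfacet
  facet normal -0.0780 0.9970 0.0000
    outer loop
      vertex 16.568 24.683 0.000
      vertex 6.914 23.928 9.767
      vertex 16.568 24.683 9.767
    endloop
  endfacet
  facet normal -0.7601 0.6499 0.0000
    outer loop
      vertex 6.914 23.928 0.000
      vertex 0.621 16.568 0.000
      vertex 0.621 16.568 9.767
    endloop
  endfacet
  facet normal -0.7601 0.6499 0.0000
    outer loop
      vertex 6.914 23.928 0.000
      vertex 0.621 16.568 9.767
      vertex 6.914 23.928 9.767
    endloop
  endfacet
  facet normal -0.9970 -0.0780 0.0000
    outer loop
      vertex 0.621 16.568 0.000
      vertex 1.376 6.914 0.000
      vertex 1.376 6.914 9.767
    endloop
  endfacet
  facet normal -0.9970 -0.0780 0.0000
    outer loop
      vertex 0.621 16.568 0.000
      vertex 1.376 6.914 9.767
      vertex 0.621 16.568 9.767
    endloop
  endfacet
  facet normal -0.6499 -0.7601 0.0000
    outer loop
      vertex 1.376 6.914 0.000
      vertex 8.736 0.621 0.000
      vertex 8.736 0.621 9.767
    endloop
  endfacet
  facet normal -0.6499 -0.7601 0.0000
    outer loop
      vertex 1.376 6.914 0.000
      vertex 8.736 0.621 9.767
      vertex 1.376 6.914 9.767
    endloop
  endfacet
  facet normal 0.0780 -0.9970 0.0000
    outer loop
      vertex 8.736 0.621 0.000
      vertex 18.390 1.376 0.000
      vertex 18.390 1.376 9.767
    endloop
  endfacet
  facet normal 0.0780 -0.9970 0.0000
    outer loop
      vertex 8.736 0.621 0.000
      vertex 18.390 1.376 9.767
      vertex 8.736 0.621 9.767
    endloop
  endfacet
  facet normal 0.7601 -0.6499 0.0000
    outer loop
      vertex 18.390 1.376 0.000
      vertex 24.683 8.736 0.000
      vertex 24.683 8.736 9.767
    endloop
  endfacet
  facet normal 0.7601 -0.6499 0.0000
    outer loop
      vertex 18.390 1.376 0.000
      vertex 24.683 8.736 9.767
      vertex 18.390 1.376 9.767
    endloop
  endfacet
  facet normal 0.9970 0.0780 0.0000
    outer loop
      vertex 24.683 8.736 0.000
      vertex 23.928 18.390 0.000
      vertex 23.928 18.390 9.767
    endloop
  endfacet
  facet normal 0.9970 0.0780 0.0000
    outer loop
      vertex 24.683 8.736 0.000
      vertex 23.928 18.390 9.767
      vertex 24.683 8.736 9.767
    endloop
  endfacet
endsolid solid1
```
; perimeter-only toolpath
G21 ; units = mm
G90 ; absolute positioning
G28 ; home
; layer 1
G0 Z2.442
G0 X23.928 Y18.390
G1 X16.568 Y24.683
G1 X6.914 Y23.928
G1 X0.621 Y16.568
G1 X1.376 Y6.914
G1 X8.736 Y0.621
G1 X18.390 Y1.376
G1 X24.683 Y8.736
G1 X23.928 Y18.390
; layer 2
G0 Z4.883
G0 X23.928 Y18.390
G1 X16.568 Y24.683
G1 X6.914 Y23.928
G1 X0.621 Y16.568
G1 X1.376 Y6.914
G1 X8.736 Y0.621
G1 X18.390 Y1.376
G1 X24.683 Y8.736
G1 X23.928 Y18.390
; layer 3
G0 Z7.325
G0 X23.928 Y18.390
G1 X16.568 Y24.683
G1 X6.914 Y23.928
G1 X0.621 Y16.568
G1 X1.376 Y6.914
G1 X8.736 Y0.621
G1 X18.390 Y1.376
G1 X24.683 Y8.736
G1 X23.928 Y18.390
; layer 4
G0 Z9.767
G0 X23.928 Y18.390
G1 X16.568 Y24.683
G1 X6.914 Y23.928
G1 X0.621 Y16.568
G1 X1.376 Y6.914
G1 X8.736 Y0.621
G1 X18.390 Y1.376
G1 X24.683 Y8.736
G1 X23.928 Y18.390
M2 ; end

The solid is a regular 8-sided prism (a cylinder approximated with 8 flat sides), circumscribed radius ≈ 12.7 mm, height ≈ 9.77 mm. Slicing at Δz = 2.442 mm — 4 equal slices spanning the solid's height, so layer i sits at z = i·h/4 — gives 4 non-empty perimeters. Each is a 8-segment closed polygon; G0 lifts to the layer z and rapids to the start vertex, then G1 traces the edges.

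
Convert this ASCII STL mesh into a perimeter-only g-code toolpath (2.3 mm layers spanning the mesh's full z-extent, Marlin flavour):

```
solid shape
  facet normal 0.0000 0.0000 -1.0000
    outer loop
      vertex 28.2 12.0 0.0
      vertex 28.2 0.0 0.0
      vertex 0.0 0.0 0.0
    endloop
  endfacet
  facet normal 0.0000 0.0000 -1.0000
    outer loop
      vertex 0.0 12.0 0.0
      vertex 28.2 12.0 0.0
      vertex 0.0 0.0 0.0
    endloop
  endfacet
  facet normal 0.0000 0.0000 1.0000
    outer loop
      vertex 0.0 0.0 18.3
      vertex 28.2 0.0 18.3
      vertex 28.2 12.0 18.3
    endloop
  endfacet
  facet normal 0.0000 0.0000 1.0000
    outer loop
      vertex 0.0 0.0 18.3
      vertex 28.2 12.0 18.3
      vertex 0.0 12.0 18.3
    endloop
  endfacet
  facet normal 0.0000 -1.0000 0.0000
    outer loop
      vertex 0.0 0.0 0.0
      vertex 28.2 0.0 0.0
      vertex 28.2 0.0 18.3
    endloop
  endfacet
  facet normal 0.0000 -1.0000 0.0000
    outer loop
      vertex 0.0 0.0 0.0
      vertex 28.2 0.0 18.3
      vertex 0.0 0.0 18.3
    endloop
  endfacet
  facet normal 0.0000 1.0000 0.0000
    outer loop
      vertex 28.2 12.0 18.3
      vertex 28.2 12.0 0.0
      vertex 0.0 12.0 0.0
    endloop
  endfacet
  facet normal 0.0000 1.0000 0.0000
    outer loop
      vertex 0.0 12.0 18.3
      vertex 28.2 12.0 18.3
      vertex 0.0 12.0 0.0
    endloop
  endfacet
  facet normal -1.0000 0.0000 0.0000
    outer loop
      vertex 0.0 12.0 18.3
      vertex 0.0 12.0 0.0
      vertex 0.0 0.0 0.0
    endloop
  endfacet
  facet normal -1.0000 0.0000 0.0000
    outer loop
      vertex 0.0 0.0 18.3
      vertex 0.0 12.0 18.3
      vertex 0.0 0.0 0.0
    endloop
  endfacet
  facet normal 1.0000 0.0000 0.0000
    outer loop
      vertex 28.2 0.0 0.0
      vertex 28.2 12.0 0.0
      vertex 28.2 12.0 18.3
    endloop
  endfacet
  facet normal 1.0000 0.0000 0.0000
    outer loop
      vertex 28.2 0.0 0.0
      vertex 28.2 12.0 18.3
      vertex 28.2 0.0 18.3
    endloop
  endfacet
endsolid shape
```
; perimeter-only toolpath
G21 ; units = mm
G90 ; absolute positioning
G28 ; home
; layer 1
G0 Z2.3
G0 X0.0 Y0.0
G1 X28.2 Y0.0
G1 X28.2 Y12.0
G1 X0.0 Y12.0
G1 X0.0 Y0.0
; layer 2
G0 Z4.6
G0 X0.0 Y0.0
G1 X28.2 Y0.0
G1 X28.2 Y12.0
G1 X0.0 Y12.0
G1 X0.0 Y0.0
; layer 3
G0 Z6.9
G0 X0.0 Y0.0
G1 X28.2 Y0.0
G1 X28.2 Y12.0
G1 X0.0 Y12.0
G1 X0.0 Y0.0
; layer 4
G0 Z9.2
G0 X0.0 Y0.0
G1 X28.2 Y0.0
G1 X28.2 Y12.0
G1 X0.0 Y12.0
G1 X0.0 Y0.0
; layer 5
G0 Z11.4
G0 X0.0 Y0.0
G1 X28.2 Y0.0
G1 X28.2 Y12.0
G1 X0.0 Y12.0
G1 X0.0 Y0.0
; layer 6
G0 Z13.7
G0 X0.0 Y0.0
G1 X28.2 Y0.0
G1 X28.2 Y12.0
G1 X0.0 Y12.0
G1 X0.0 Y0.0
; layer 7
G0 Z16.0
G0 X0.0 Y0.0
G1 X28.2 Y0.0
G1 X28.2 Y12.0
G1 X0.0 Y12.0
G1 X0.0 Y0.0
; layer 8
G0 Z18.3
G0 X0.0 Y0.0
G1 X28.2 Y0.0
G1 X28.2 Y12.0
G1 X0.0 Y12.0
G1 X0.0 Y0.0
M2 ; end

The solid is a rectangular box, roughly 28.2 × 12 mm footprint and 18.3 mm tall. Slicing at Δz = 2.3 mm — 8 equal slices spanning the solid's height, so layer i sits at z = i·h/8 — gives 8 non-empty perimeters. Each is a 4-segment closed polygon; G0 lifts to the layer z and rapids to the start vertex, then G1 traces the edges.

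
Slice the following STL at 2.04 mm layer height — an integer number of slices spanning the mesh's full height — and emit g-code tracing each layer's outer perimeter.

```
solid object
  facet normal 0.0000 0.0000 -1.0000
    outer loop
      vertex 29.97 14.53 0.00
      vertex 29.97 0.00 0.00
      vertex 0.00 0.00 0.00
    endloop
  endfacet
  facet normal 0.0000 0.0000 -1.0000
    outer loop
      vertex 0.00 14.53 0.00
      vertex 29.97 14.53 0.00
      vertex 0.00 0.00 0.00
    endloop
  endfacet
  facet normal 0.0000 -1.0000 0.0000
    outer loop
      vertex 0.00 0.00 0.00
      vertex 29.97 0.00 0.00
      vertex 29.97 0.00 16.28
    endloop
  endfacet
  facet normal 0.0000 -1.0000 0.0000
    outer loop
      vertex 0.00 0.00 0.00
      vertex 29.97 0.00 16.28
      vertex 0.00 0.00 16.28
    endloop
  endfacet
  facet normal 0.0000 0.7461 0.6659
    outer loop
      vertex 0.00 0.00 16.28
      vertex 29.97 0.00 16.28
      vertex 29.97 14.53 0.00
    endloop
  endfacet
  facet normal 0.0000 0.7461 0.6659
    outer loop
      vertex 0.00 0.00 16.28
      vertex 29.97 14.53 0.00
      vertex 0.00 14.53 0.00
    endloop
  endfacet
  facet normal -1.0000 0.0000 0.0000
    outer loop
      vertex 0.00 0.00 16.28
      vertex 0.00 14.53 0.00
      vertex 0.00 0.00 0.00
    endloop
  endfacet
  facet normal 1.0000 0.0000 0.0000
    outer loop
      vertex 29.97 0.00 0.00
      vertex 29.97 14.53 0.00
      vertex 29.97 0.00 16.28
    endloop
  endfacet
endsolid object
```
; perimeter-only toolpath
G21 ; units = mm
G90 ; absolute positioning
G28 ; home
; layer 1
G0 Z2.04
G0 X0.00 Y0.00
G1 X29.97 Y0.00
G1 X29.97 Y12.71
G1 X0.00 Y12.71
G1 X0.00 Y0.00
; layer 2
G0 Z4.07
G0 X0.00 Y0.00
G1 X29.97 Y0.00
G1 X29.97 Y10.90
G1 X0.00 Y10.90
G1 X0.00 Y0.00
; layer 3
G0 Z6.11
G0 X0.00 Y0.00
G1 X29.97 Y0.00
G1 X29.97 Y9.08
G1 X0.00 Y9.08
G1 X0.00 Y0.00
; layer 4
G0 Z8.14
G0 X0.00 Y0.00
G1 X29.97 Y0.00
G1 X29.97 Y7.26
G1 X0.00 Y7.26
G1 X0.00 Y0.00
; layer 5
G0 Z10.18
G0 X0.00 Y0.00
G1 X29.97 Y0.00
G1 X29.97 Y5.45
G1 X0.00 Y5.45
G1 X0.00 Y0.00
; layer 6
G0 Z12.21
G0 X0.00 Y0.00
G1 X29.97 Y0.00
G1 X29.97 Y3.63
G1 X0.00 Y3.63
G1 X0.00 Y0.00
; layer 7
G0 Z14.25
G0 X0.00 Y0.00
G1 X29.97 Y0.00
G1 X29.97 Y1.82
G1 X0.00 Y1.82
G1 X0.00 Y0.00
M2 ; end

The solid is a wedge (ramp): 30 × 14.5 mm base, rising to 16.3 mm along the y=0 edge and sloping linearly to z=0 at y=14.5. Slicing at Δz = 2.04 mm — 8 equal slices spanning the solid's height, so layer i sits at z = i·h/8 — gives 7 non-empty perimeters. Each is a 4-segment closed polygon; G0 lifts to the layer z and rapids to the start vertex, then G1 traces the edges. The cross-section shrinks linearly with z (the slice at the apex is degenerate and omitted).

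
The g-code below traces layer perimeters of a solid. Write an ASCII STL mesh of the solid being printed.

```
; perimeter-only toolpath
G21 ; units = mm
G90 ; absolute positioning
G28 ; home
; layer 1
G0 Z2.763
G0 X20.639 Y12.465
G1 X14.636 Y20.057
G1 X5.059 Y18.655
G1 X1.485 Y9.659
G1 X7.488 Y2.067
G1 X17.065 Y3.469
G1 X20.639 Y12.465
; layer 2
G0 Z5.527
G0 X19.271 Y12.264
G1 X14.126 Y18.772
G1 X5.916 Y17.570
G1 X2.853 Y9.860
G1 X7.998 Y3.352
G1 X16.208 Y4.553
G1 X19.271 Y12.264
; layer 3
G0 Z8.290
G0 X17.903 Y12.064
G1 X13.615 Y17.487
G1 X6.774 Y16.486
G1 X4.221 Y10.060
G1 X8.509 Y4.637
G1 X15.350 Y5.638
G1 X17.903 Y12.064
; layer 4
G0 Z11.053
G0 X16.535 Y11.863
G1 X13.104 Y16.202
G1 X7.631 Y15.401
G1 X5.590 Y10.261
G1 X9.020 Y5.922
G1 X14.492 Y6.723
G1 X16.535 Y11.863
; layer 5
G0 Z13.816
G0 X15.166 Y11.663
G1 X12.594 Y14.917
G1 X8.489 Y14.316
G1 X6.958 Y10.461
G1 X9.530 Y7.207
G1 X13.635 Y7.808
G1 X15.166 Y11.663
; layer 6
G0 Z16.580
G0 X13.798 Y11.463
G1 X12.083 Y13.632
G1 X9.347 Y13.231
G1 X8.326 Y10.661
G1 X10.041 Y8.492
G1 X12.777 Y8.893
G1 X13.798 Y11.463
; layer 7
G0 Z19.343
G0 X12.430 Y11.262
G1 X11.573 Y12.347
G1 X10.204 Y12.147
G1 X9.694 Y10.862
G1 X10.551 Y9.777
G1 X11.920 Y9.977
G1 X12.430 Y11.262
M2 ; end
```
solid part
  facet normal 0.0000 0.0000 -1.0000
    outer loop
      vertex 4.201 19.740 0.000
      vertex 15.147 21.342 0.000
      vertex 22.007 12.665 0.000
    endloop
  endfacet
  facet normal 0.0000 0.0000 -1.0000
    outer loop
      vertex 0.117 9.459 0.000
      vertex 4.201 19.740 0.000
      vertex 22.007 12.665 0.000
    endloop
  endfacet
  facet normal 0.0000 0.0000 -1.0000
    outer loop
      vertex 6.977 0.782 0.000
      vertex 0.117 9.459 0.000
      vertex 22.007 12.665 0.000
    endloop
  endfacet
  facet normal 0.0000 0.0000 -1.0000
    outer loop
      vertex 17.923 2.384 0.000
      vertex 6.977 0.782 0.000
      vertex 22.007 12.665 0.000
    endloop
  endfacet
  facet normal 0.7198 0.5690 0.3976
    outer loop
      vertex 22.007 12.665 0.000
      vertex 15.147 21.342 0.000
      vertex 11.062 11.062 22.106
    endloop
  endfacet
  facet normal -0.1329 0.9079 0.3976
    outer loop
      vertex 15.147 21.342 0.000
      vertex 4.201 19.740 0.000
      vertex 11.062 11.062 22.106
    endloop
  endfacet
  facet normal -0.8527 0.3387 0.3976
    outer loop
      vertex 4.201 19.740 0.000
      vertex 0.117 9.459 0.000
      vertex 11.062 11.062 22.106
    endloop
  endfacet
  facet normal -0.7198 -0.5690 0.3976
    outer loop
      vertex 0.117 9.459 0.000
      vertex 6.977 0.782 0.000
      vertex 11.062 11.062 22.106
    endloop
  endfacet
  facet normal 0.1329 -0.9079 0.3976
    outer loop
      vertex 6.977 0.782 0.000
      vertex 17.923 2.384 0.000
      vertex 11.062 11.062 22.106
    endloop
  endfacet
  facet normal 0.8527 -0.3387 0.3976
    outer loop
      vertex 17.923 2.384 0.000
      vertex 22.007 12.665 0.000
      vertex 11.062 11.062 22.106
    endloop
  endfacet
endsolid part

The G0 Z moves step by Δz≈2.763 mm. The G1 loops shrink linearly with z, so the solid tapers from its base footprint up to z≈22.1. Closing with a flat bottom cap and the tapered top and triangulating gives 10 facets — a regular 6-sided pyramid, base circumscribed radius ≈ 11.1 mm, apex at z ≈ 22.1 mm.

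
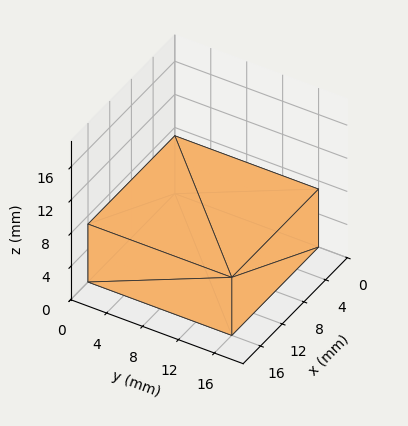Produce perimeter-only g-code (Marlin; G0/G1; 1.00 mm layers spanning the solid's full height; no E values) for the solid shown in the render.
Reading the render: the shape is a rectangular box, roughly 16 × 16 mm footprint and 7 mm tall (dimensions read to the nearest mm from the axis ticks). For the g-code, the solid's height is divided into equal slices at the stated Δz and each level perimeter traced with G1 moves after a G0 lift.

; perimeter-only toolpath
G21 ; units = mm
G90 ; absolute positioning
G28 ; home
; layer 1
G0 Z1.00
G0 X0.00 Y0.00
G1 X16.00 Y0.00
G1 X16.00 Y16.00
G1 X0.00 Y16.00
G1 X0.00 Y0.00
; layer 2
G0 Z2.00
G0 X0.00 Y0.00
G1 X16.00 Y0.00
G1 X16.00 Y16.00
G1 X0.00 Y16.00
G1 X0.00 Y0.00
; layer 3
G0 Z3.00
G0 X0.00 Y0.00
G1 X16.00 Y0.00
G1 X16.00 Y16.00
G1 X0.00 Y16.00
G1 X0.00 Y0.00
; layer 4
G0 Z4.00
G0 X0.00 Y0.00
G1 X16.00 Y0.00
G1 X16.00 Y16.00
G1 X0.00 Y16.00
G1 X0.00 Y0.00
; layer 5
G0 Z5.00
G0 X0.00 Y0.00
G1 X16.00 Y0.00
G1 X16.00 Y16.00
G1 X0.00 Y16.00
G1 X0.00 Y0.00
; layer 6
G0 Z6.00
G0 X0.00 Y0.00
G1 X16.00 Y0.00
G1 X16.00 Y16.00
G1 X0.00 Y16.00
G1 X0.00 Y0.00
; layer 7
G0 Z7.00
G0 X0.00 Y0.00
G1 X16.00 Y0.00
G1 X16.00 Y16.00
G1 X0.00 Y16.00
G1 X0.00 Y0.00
M2 ; end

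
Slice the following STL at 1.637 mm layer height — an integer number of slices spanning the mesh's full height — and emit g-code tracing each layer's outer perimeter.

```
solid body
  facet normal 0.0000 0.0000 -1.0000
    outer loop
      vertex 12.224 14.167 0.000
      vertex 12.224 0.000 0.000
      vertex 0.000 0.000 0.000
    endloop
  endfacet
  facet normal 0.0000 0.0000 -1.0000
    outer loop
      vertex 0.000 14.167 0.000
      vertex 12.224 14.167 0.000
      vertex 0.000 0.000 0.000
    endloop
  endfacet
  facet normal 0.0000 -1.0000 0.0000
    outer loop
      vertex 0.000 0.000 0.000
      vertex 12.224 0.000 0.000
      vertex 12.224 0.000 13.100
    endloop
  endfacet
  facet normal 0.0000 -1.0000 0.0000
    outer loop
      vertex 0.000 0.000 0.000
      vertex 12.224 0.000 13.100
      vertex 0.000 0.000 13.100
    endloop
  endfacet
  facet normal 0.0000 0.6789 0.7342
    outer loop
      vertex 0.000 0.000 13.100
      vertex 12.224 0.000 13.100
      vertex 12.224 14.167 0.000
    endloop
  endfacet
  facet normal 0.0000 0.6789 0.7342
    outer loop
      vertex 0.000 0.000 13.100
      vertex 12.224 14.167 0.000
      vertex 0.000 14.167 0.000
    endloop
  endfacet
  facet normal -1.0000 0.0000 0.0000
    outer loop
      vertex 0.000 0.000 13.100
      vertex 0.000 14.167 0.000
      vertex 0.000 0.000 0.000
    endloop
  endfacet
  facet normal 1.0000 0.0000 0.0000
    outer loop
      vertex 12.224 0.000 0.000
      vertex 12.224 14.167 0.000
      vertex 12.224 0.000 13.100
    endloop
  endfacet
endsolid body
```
; perimeter-only toolpath
G21 ; units = mm
G90 ; absolute positioning
G28 ; home
; layer 1
G0 Z1.637
G0 X0.000 Y0.000
G1 X12.224 Y0.000
G1 X12.224 Y12.396
G1 X0.000 Y12.396
G1 X0.000 Y0.000
; layer 2
G0 Z3.275
G0 X0.000 Y0.000
G1 X12.224 Y0.000
G1 X12.224 Y10.625
G1 X0.000 Y10.625
G1 X0.000 Y0.000
; layer 3
G0 Z4.912
G0 X0.000 Y0.000
G1 X12.224 Y0.000
G1 X12.224 Y8.854
G1 X0.000 Y8.854
G1 X0.000 Y0.000
; layer 4
G0 Z6.550
G0 X0.000 Y0.000
G1 X12.224 Y0.000
G1 X12.224 Y7.083
G1 X0.000 Y7.083
G1 X0.000 Y0.000
; layer 5
G0 Z8.188
G0 X0.000 Y0.000
G1 X12.224 Y0.000
G1 X12.224 Y5.313
G1 X0.000 Y5.313
G1 X0.000 Y0.000
; layer 6
G0 Z9.825
G0 X0.000 Y0.000
G1 X12.224 Y0.000
G1 X12.224 Y3.542
G1 X0.000 Y3.542
G1 X0.000 Y0.000
; layer 7
G0 Z11.463
G0 X0.000 Y0.000
G1 X12.224 Y0.000
G1 X12.224 Y1.771
G1 X0.000 Y1.771
G1 X0.000 Y0.000
M2 ; end

The solid is a wedge (ramp): 12.2 × 14.2 mm base, rising to 13.1 mm along the y=0 edge and sloping linearly to z=0 at y=14.2. Slicing at Δz = 1.637 mm — 8 equal slices spanning the solid's height, so layer i sits at z = i·h/8 — gives 7 non-empty perimeters. Each is a 4-segment closed polygon; G0 lifts to the layer z and rapids to the start vertex, then G1 traces the edges. The cross-section shrinks linearly with z (the slice at the apex is degenerate and omitted).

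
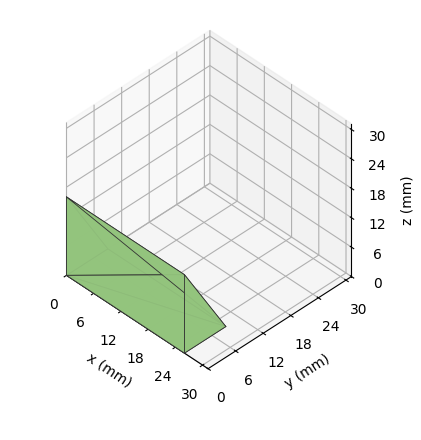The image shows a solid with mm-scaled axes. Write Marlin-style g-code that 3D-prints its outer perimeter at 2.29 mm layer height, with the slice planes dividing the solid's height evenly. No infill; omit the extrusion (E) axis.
Reading the render: the shape is a wedge (ramp): 26 × 9 mm base, rising to 16 mm along the y=0 edge and sloping linearly to z=0 at y=9 (dimensions read to the nearest mm from the axis ticks). For the g-code, the solid's height is divided into equal slices at the stated Δz and each level perimeter traced with G1 moves after a G0 lift.

; perimeter-only toolpath
G21 ; units = mm
G90 ; absolute positioning
G28 ; home
; layer 1
G0 Z2.29
G0 X0.00 Y0.00
G1 X26.00 Y0.00
G1 X26.00 Y7.71
G1 X0.00 Y7.71
G1 X0.00 Y0.00
; layer 2
G0 Z4.57
G0 X0.00 Y0.00
G1 X26.00 Y0.00
G1 X26.00 Y6.43
G1 X0.00 Y6.43
G1 X0.00 Y0.00
; layer 3
G0 Z6.86
G0 X0.00 Y0.00
G1 X26.00 Y0.00
G1 X26.00 Y5.14
G1 X0.00 Y5.14
G1 X0.00 Y0.00
; layer 4
G0 Z9.14
G0 X0.00 Y0.00
G1 X26.00 Y0.00
G1 X26.00 Y3.86
G1 X0.00 Y3.86
G1 X0.00 Y0.00
; layer 5
G0 Z11.43
G0 X0.00 Y0.00
G1 X26.00 Y0.00
G1 X26.00 Y2.57
G1 X0.00 Y2.57
G1 X0.00 Y0.00
; layer 6
G0 Z13.71
G0 X0.00 Y0.00
G1 X26.00 Y0.00
G1 X26.00 Y1.29
G1 X0.00 Y1.29
G1 X0.00 Y0.00
M2 ; end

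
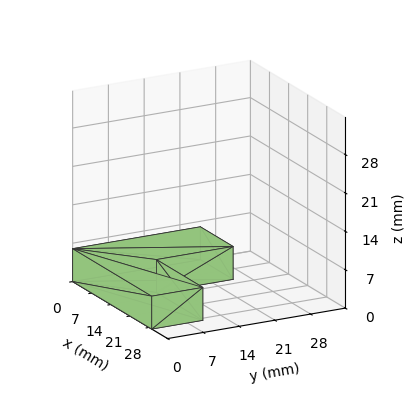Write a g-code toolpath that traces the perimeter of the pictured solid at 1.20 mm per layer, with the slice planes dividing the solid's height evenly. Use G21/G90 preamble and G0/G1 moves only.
Reading the render: the shape is an L-shaped prism: outer 29 × 25 mm, arm thicknesses ≈ 10 mm (horizontal) and 12 mm (vertical), extruded 6 mm in z (dimensions read to the nearest mm from the axis ticks). For the g-code, the solid's height is divided into equal slices at the stated Δz and each level perimeter traced with G1 moves after a G0 lift.

; perimeter-only toolpath
G21 ; units = mm
G90 ; absolute positioning
G28 ; home
; layer 1
G0 Z1.20
G0 X0.00 Y0.00
G1 X29.00 Y0.00
G1 X29.00 Y10.00
G1 X12.00 Y10.00
G1 X12.00 Y25.00
G1 X0.00 Y25.00
G1 X0.00 Y0.00
; layer 2
G0 Z2.40
G0 X0.00 Y0.00
G1 X29.00 Y0.00
G1 X29.00 Y10.00
G1 X12.00 Y10.00
G1 X12.00 Y25.00
G1 X0.00 Y25.00
G1 X0.00 Y0.00
; layer 3
G0 Z3.60
G0 X0.00 Y0.00
G1 X29.00 Y0.00
G1 X29.00 Y10.00
G1 X12.00 Y10.00
G1 X12.00 Y25.00
G1 X0.00 Y25.00
G1 X0.00 Y0.00
; layer 4
G0 Z4.80
G0 X0.00 Y0.00
G1 X29.00 Y0.00
G1 X29.00 Y10.00
G1 X12.00 Y10.00
G1 X12.00 Y25.00
G1 X0.00 Y25.00
G1 X0.00 Y0.00
; layer 5
G0 Z6.00
G0 X0.00 Y0.00
G1 X29.00 Y0.00
G1 X29.00 Y10.00
G1 X12.00 Y10.00
G1 X12.00 Y25.00
G1 X0.00 Y25.00
G1 X0.00 Y0.00
M2 ; end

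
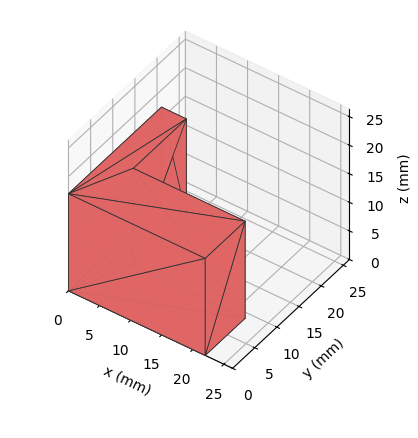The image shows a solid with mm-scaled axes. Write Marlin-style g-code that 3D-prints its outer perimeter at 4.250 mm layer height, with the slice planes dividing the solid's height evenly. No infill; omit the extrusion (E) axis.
Reading the render: the shape is an L-shaped prism: outer 22 × 21 mm, arm thicknesses ≈ 9 mm (horizontal) and 4 mm (vertical), extruded 17 mm in z (dimensions read to the nearest mm from the axis ticks). For the g-code, the solid's height is divided into equal slices at the stated Δz and each level perimeter traced with G1 moves after a G0 lift.

; perimeter-only toolpath
G21 ; units = mm
G90 ; absolute positioning
G28 ; home
; layer 1
G0 Z4.250
G0 X0.000 Y0.000
G1 X22.000 Y0.000
G1 X22.000 Y9.000
G1 X4.000 Y9.000
G1 X4.000 Y21.000
G1 X0.000 Y21.000
G1 X0.000 Y0.000
; layer 2
G0 Z8.500
G0 X0.000 Y0.000
G1 X22.000 Y0.000
G1 X22.000 Y9.000
G1 X4.000 Y9.000
G1 X4.000 Y21.000
G1 X0.000 Y21.000
G1 X0.000 Y0.000
; layer 3
G0 Z12.750
G0 X0.000 Y0.000
G1 X22.000 Y0.000
G1 X22.000 Y9.000
G1 X4.000 Y9.000
G1 X4.000 Y21.000
G1 X0.000 Y21.000
G1 X0.000 Y0.000
; layer 4
G0 Z17.000
G0 X0.000 Y0.000
G1 X22.000 Y0.000
G1 X22.000 Y9.000
G1 X4.000 Y9.000
G1 X4.000 Y21.000
G1 X0.000 Y21.000
G1 X0.000 Y0.000
M2 ; end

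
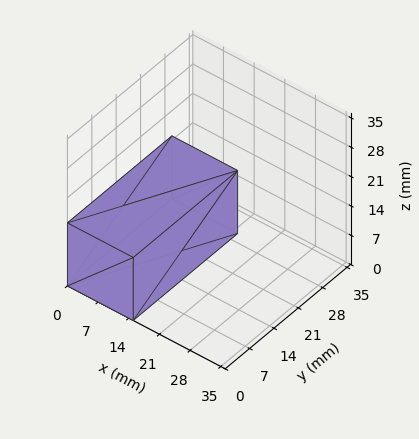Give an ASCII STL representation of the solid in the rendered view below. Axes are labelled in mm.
Reading the render: the shape is a rectangular box, roughly 15 × 30 mm footprint and 15 mm tall (dimensions read to the nearest mm from the axis ticks). For the STL, each face is triangulated and given an outward normal.

solid part
  facet normal 0.0000 0.0000 -1.0000
    outer loop
      vertex 15.00 30.00 0.00
      vertex 15.00 0.00 0.00
      vertex 0.00 0.00 0.00
    endloop
  endfacet
  facet normal 0.0000 0.0000 -1.0000
    outer loop
      vertex 0.00 30.00 0.00
      vertex 15.00 30.00 0.00
      vertex 0.00 0.00 0.00
    endloop
  endfacet
  facet normal 0.0000 0.0000 1.0000
    outer loop
      vertex 0.00 0.00 15.00
      vertex 15.00 0.00 15.00
      vertex 15.00 30.00 15.00
    endloop
  endfacet
  facet normal 0.0000 0.0000 1.0000
    outer loop
      vertex 0.00 0.00 15.00
      vertex 15.00 30.00 15.00
      vertex 0.00 30.00 15.00
    endloop
  endfacet
  facet normal 0.0000 -1.0000 0.0000
    outer loop
      vertex 0.00 0.00 0.00
      vertex 15.00 0.00 0.00
      vertex 15.00 0.00 15.00
    endloop
  endfacet
  facet normal 0.0000 -1.0000 0.0000
    outer loop
      vertex 0.00 0.00 0.00
      vertex 15.00 0.00 15.00
      vertex 0.00 0.00 15.00
    endloop
  endfacet
  facet normal 0.0000 1.0000 0.0000
    outer loop
      vertex 15.00 30.00 15.00
      vertex 15.00 30.00 0.00
      vertex 0.00 30.00 0.00
    endloop
  endfacet
  facet normal 0.0000 1.0000 0.0000
    outer loop
      vertex 0.00 30.00 15.00
      vertex 15.00 30.00 15.00
      vertex 0.00 30.00 0.00
    endloop
  endfacet
  facet normal -1.0000 0.0000 0.0000
    outer loop
      vertex 0.00 30.00 15.00
      vertex 0.00 30.00 0.00
      vertex 0.00 0.00 0.00
    endloop
  endfacet
  facet normal -1.0000 0.0000 0.0000
    outer loop
      vertex 0.00 0.00 15.00
      vertex 0.00 30.00 15.00
      vertex 0.00 0.00 0.00
    endloop
  endfacet
  facet normal 1.0000 0.0000 0.0000
    outer loop
      vertex 15.00 0.00 0.00
      vertex 15.00 30.00 0.00
      vertex 15.00 30.00 15.00
    endloop
  endfacet
  facet normal 1.0000 0.0000 0.0000
    outer loop
      vertex 15.00 0.00 0.00
      vertex 15.00 30.00 15.00
      vertex 15.00 0.00 15.00
    endloop
  endfacet
endsolid part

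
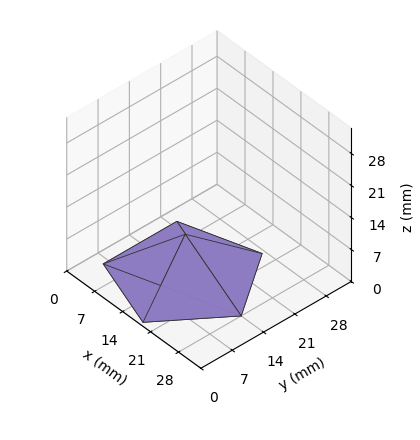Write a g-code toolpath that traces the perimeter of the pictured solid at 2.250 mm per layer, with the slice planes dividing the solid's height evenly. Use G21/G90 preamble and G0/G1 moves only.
Reading the render: the shape is a regular 5-sided pyramid, base circumscribed radius ≈ 14 mm, apex at z ≈ 9 mm (dimensions read to the nearest mm from the axis ticks). For the g-code, the solid's height is divided into equal slices at the stated Δz and each level perimeter traced with G1 moves after a G0 lift.

; perimeter-only toolpath
G21 ; units = mm
G90 ; absolute positioning
G28 ; home
; layer 1
G0 Z2.250
G0 X24.500 Y14.000
G1 X17.245 Y23.986
G1 X5.505 Y20.172
G1 X5.505 Y7.828
G1 X17.245 Y4.014
G1 X24.500 Y14.000
; layer 2
G0 Z4.500
G0 X21.000 Y14.000
G1 X16.163 Y20.657
G1 X8.337 Y18.114
G1 X8.337 Y9.886
G1 X16.163 Y7.343
G1 X21.000 Y14.000
; layer 3
G0 Z6.750
G0 X17.500 Y14.000
G1 X15.082 Y17.329
G1 X11.168 Y16.057
G1 X11.168 Y11.943
G1 X15.082 Y10.671
G1 X17.500 Y14.000
M2 ; end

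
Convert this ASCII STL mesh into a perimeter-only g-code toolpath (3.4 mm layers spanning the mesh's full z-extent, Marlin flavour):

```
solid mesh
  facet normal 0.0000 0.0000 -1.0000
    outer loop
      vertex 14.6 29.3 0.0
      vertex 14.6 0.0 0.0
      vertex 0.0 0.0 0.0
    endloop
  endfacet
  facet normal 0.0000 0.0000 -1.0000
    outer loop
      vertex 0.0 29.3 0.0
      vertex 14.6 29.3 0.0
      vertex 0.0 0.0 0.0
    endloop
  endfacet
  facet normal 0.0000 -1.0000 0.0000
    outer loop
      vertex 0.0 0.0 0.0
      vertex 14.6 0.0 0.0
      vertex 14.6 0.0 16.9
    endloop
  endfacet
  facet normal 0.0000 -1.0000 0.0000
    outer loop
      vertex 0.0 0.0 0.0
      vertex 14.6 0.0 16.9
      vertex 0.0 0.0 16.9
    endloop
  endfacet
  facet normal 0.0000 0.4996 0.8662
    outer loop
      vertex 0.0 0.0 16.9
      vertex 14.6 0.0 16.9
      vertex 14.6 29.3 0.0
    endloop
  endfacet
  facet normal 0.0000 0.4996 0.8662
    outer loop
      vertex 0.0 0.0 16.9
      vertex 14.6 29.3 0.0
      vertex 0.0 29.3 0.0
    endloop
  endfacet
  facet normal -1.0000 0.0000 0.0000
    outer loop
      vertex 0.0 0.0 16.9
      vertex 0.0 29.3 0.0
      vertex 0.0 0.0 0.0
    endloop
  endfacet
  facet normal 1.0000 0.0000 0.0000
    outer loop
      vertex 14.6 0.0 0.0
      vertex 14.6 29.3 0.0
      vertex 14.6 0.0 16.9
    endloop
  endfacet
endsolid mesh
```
; perimeter-only toolpath
G21 ; units = mm
G90 ; absolute positioning
G28 ; home
; layer 1
G0 Z3.4
G0 X0.0 Y0.0
G1 X14.6 Y0.0
G1 X14.6 Y23.4
G1 X0.0 Y23.4
G1 X0.0 Y0.0
; layer 2
G0 Z6.8
G0 X0.0 Y0.0
G1 X14.6 Y0.0
G1 X14.6 Y17.6
G1 X0.0 Y17.6
G1 X0.0 Y0.0
; layer 3
G0 Z10.1
G0 X0.0 Y0.0
G1 X14.6 Y0.0
G1 X14.6 Y11.7
G1 X0.0 Y11.7
G1 X0.0 Y0.0
; layer 4
G0 Z13.5
G0 X0.0 Y0.0
G1 X14.6 Y0.0
G1 X14.6 Y5.9
G1 X0.0 Y5.9
G1 X0.0 Y0.0
M2 ; end

The solid is a wedge (ramp): 14.6 × 29.3 mm base, rising to 16.9 mm along the y=0 edge and sloping linearly to z=0 at y=29.3. Slicing at Δz = 3.4 mm — 5 equal slices spanning the solid's height, so layer i sits at z = i·h/5 — gives 4 non-empty perimeters. Each is a 4-segment closed polygon; G0 lifts to the layer z and rapids to the start vertex, then G1 traces the edges. The cross-section shrinks linearly with z (the slice at the apex is degenerate and omitted).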